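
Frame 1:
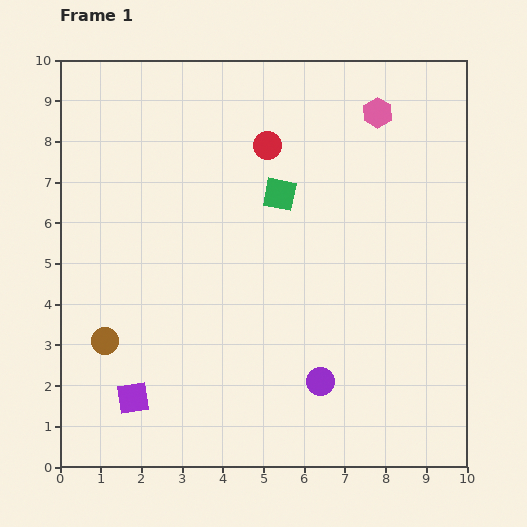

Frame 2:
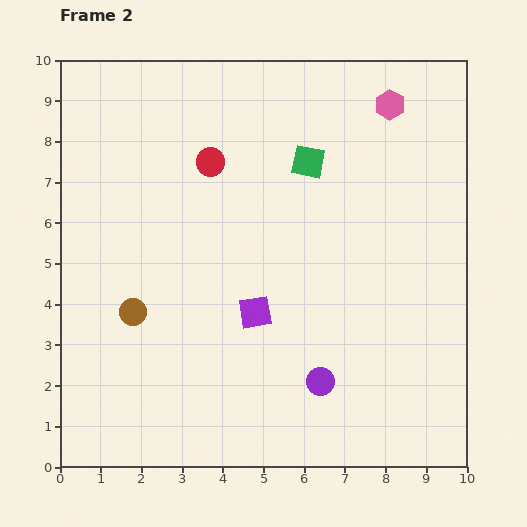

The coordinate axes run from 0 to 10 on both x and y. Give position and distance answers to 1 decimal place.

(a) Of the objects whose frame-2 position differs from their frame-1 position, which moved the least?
the pink hexagon

(moved 0.4)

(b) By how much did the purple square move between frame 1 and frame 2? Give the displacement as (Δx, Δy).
(3.0, 2.1)

The purple square was at (1.8, 1.7) in frame 1 and (4.8, 3.8) in frame 2.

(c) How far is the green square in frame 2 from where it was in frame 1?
1.1

The green square moved from (5.4, 6.7) to (6.1, 7.5), a distance of √(0.7² + 0.8²) ≈ 1.1.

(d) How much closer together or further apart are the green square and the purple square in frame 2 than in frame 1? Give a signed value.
-2.3

Distance in frame 1: 6.2. Distance in frame 2: 3.9.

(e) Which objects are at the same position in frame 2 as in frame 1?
the purple circle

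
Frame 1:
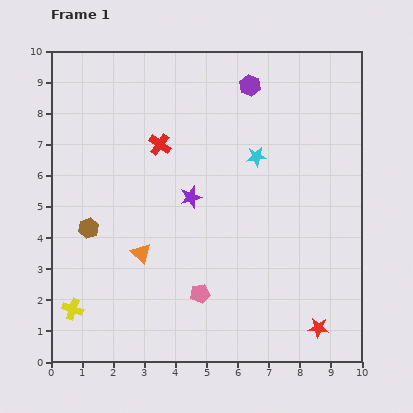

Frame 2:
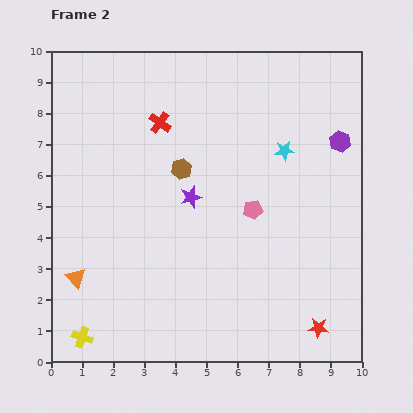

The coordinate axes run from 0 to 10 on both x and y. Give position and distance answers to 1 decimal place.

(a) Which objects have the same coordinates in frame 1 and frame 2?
the red star, the purple star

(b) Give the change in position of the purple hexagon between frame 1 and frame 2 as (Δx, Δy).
(2.9, -1.8)

The purple hexagon was at (6.4, 8.9) in frame 1 and (9.3, 7.1) in frame 2.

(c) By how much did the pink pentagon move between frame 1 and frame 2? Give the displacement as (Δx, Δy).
(1.7, 2.7)

The pink pentagon was at (4.8, 2.2) in frame 1 and (6.5, 4.9) in frame 2.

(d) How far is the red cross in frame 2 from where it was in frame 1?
0.7

The red cross moved from (3.5, 7.0) to (3.5, 7.7), a distance of √(0.0² + 0.7²) ≈ 0.7.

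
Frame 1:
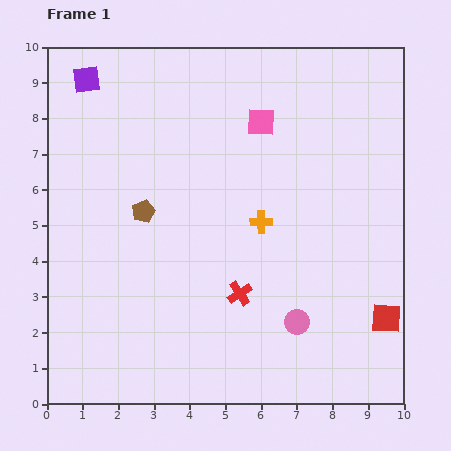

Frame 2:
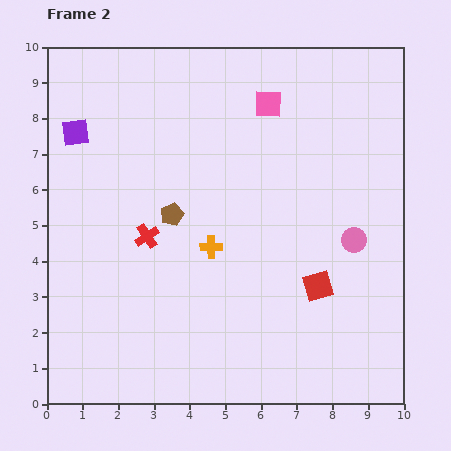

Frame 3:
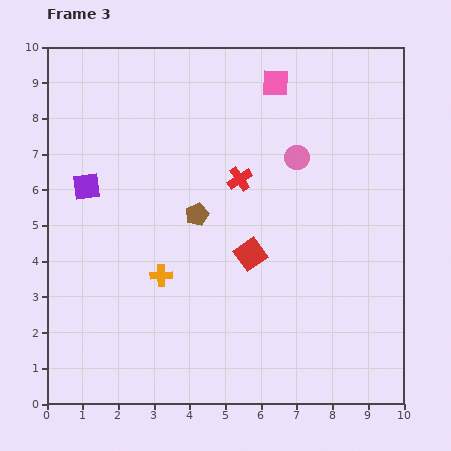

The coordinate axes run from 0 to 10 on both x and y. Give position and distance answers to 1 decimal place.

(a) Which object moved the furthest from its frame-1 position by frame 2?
the red cross

(moved 3.1; next 2.8)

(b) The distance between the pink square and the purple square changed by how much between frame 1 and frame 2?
+0.5

Distance in frame 1: 5.0. Distance in frame 2: 5.5.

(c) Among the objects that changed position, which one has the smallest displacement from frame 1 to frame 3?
the pink square

(moved 1.2)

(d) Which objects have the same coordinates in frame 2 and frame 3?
none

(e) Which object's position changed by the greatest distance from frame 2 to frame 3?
the red cross

(moved 3.1; next 2.8)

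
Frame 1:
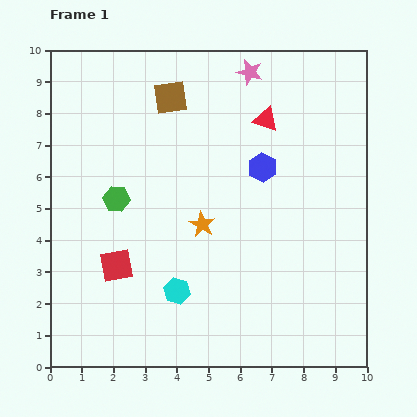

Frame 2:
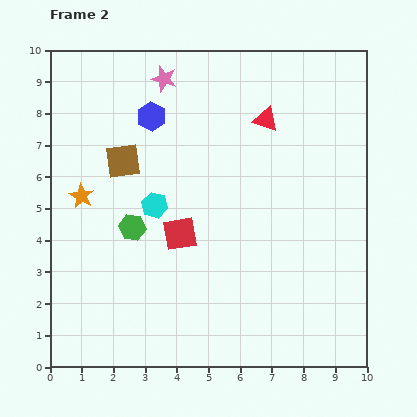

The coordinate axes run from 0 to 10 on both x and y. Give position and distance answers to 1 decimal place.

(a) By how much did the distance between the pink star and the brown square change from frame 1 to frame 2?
+0.3

Distance in frame 1: 2.6. Distance in frame 2: 2.9.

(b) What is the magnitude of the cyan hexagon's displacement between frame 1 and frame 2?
2.8

The cyan hexagon moved from (4.0, 2.4) to (3.3, 5.1), a distance of √(0.7² + 2.7²) ≈ 2.8.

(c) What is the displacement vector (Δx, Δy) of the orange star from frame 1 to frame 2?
(-3.8, 0.9)

The orange star was at (4.8, 4.5) in frame 1 and (1.0, 5.4) in frame 2.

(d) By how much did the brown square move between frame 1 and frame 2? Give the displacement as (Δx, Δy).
(-1.5, -2.0)

The brown square was at (3.8, 8.5) in frame 1 and (2.3, 6.5) in frame 2.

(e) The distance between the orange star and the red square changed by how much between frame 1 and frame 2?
+0.3

Distance in frame 1: 3.0. Distance in frame 2: 3.3.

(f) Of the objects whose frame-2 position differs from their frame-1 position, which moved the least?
the green hexagon

(moved 1.0)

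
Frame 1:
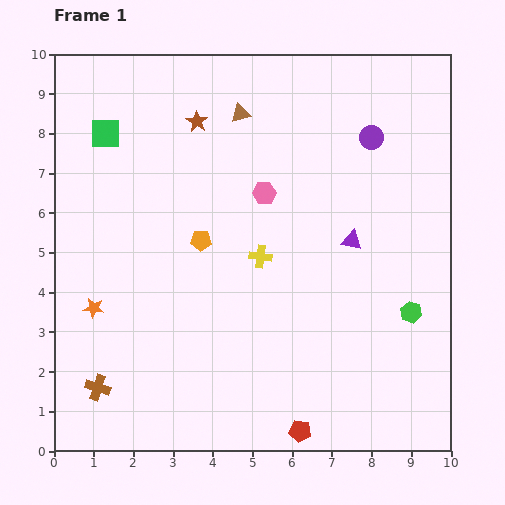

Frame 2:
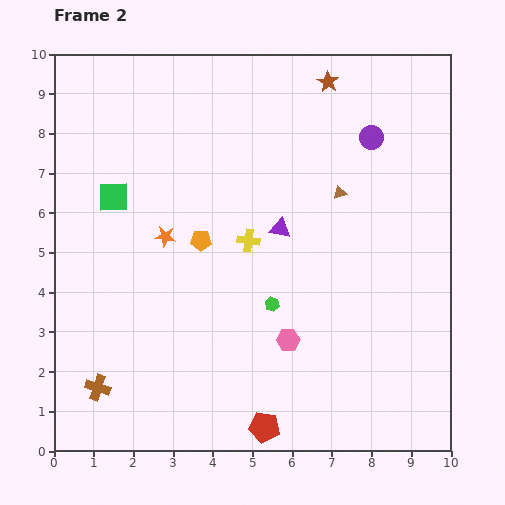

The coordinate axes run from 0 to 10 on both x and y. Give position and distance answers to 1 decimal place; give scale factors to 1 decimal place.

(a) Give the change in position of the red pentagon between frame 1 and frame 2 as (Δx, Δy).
(-0.9, 0.1)

The red pentagon was at (6.2, 0.5) in frame 1 and (5.3, 0.6) in frame 2.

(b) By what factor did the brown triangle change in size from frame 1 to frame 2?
0.7×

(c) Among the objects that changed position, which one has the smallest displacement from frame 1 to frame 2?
the yellow cross

(moved 0.5)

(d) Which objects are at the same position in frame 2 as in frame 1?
the orange pentagon, the brown cross, the purple circle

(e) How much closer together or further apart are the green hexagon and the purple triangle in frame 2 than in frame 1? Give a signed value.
-0.4

Distance in frame 1: 2.3. Distance in frame 2: 1.9.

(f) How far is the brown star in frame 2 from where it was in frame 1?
3.4

The brown star moved from (3.6, 8.3) to (6.9, 9.3), a distance of √(3.3² + 1.0²) ≈ 3.4.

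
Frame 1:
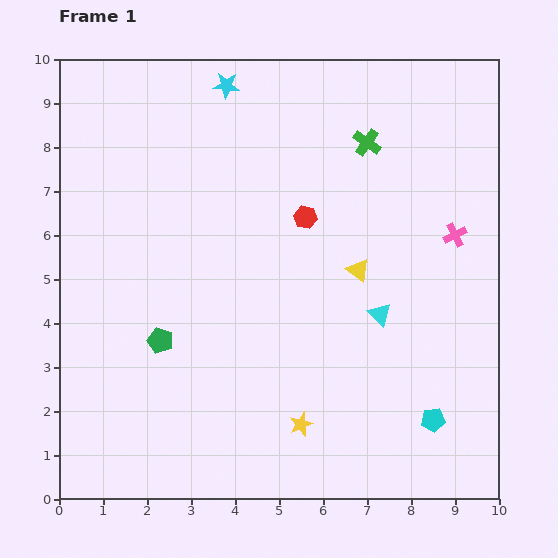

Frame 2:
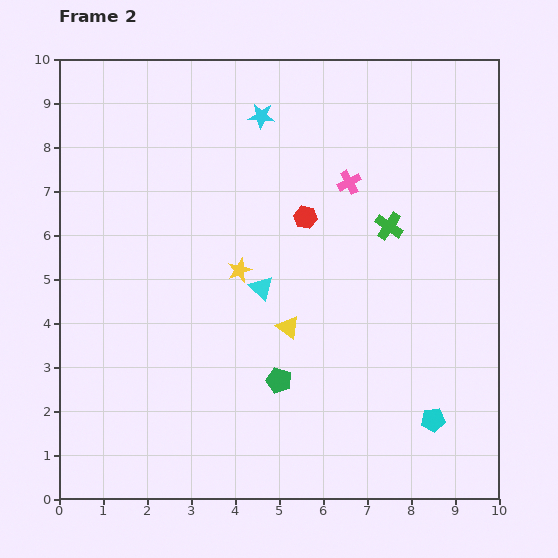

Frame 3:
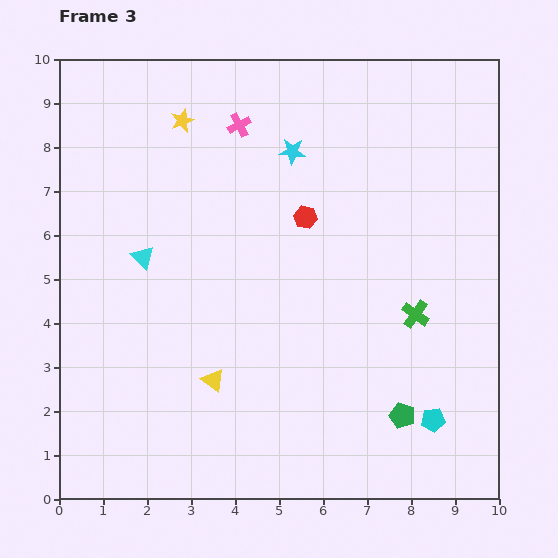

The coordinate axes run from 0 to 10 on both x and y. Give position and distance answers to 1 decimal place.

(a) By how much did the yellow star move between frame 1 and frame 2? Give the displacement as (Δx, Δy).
(-1.4, 3.5)

The yellow star was at (5.5, 1.7) in frame 1 and (4.1, 5.2) in frame 2.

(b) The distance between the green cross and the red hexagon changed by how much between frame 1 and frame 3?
+1.1

Distance in frame 1: 2.2. Distance in frame 3: 3.3.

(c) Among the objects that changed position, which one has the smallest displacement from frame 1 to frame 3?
the cyan star

(moved 2.1)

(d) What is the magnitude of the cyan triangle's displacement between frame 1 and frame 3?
5.6

The cyan triangle moved from (7.3, 4.2) to (1.9, 5.5), a distance of √(5.4² + 1.3²) ≈ 5.6.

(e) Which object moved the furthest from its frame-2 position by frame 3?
the yellow star

(moved 3.6; next 2.9)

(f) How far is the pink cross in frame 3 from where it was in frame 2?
2.8

The pink cross moved from (6.6, 7.2) to (4.1, 8.5), a distance of √(2.5² + 1.3²) ≈ 2.8.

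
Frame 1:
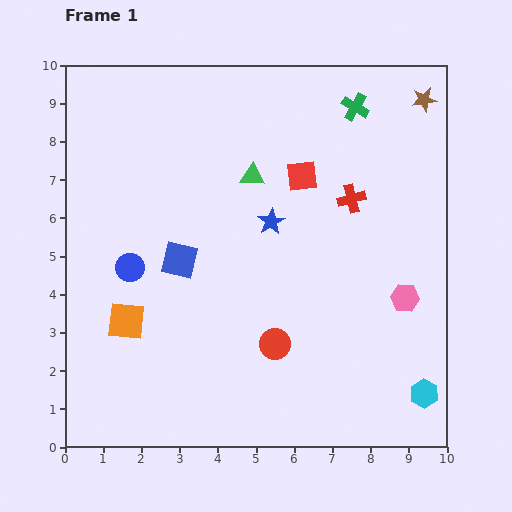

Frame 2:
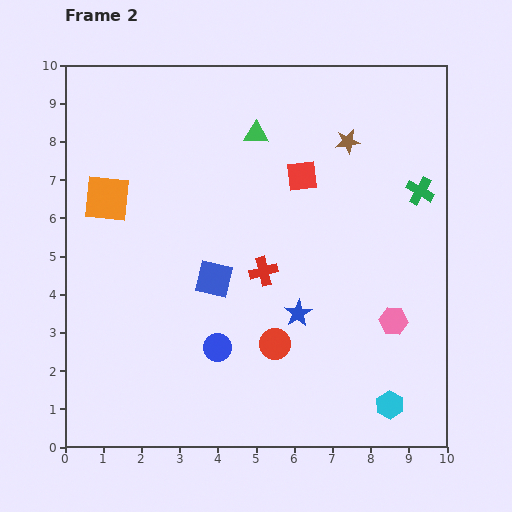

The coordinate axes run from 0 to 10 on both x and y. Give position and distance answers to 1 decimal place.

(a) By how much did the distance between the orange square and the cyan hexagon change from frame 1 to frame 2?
+1.2

Distance in frame 1: 8.0. Distance in frame 2: 9.2.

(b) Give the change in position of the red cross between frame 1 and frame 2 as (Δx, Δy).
(-2.3, -1.9)

The red cross was at (7.5, 6.5) in frame 1 and (5.2, 4.6) in frame 2.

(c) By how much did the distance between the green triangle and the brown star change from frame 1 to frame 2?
-2.5

Distance in frame 1: 4.9. Distance in frame 2: 2.4.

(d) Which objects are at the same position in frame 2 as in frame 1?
the red square, the red circle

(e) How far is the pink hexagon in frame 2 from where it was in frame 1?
0.7

The pink hexagon moved from (8.9, 3.9) to (8.6, 3.3), a distance of √(0.3² + 0.6²) ≈ 0.7.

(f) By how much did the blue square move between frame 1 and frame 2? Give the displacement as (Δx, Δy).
(0.9, -0.5)

The blue square was at (3.0, 4.9) in frame 1 and (3.9, 4.4) in frame 2.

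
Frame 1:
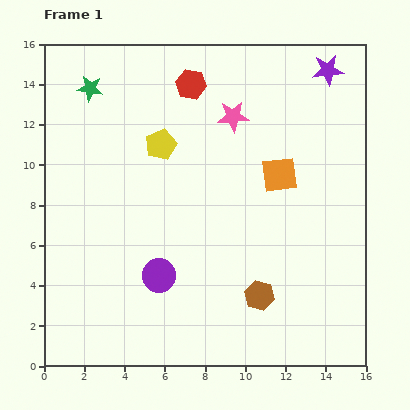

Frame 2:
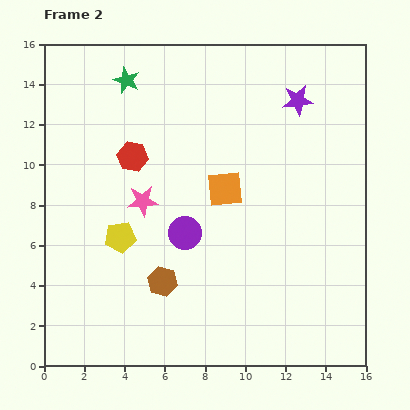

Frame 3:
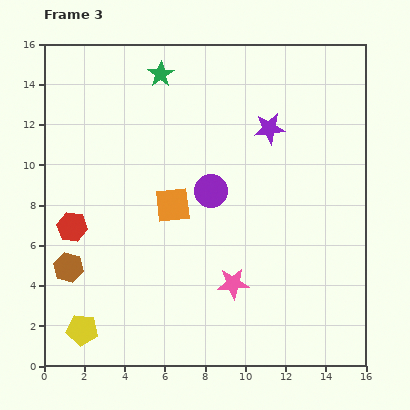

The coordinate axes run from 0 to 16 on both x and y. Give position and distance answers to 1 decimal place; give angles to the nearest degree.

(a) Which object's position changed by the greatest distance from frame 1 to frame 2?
the pink star

(moved 6.2; next 5.0)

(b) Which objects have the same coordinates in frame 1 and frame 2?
none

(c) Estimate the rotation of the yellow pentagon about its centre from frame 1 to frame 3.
31° clockwise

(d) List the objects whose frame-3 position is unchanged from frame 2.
none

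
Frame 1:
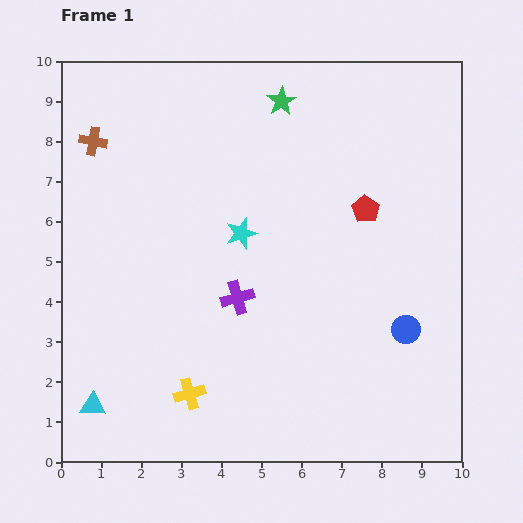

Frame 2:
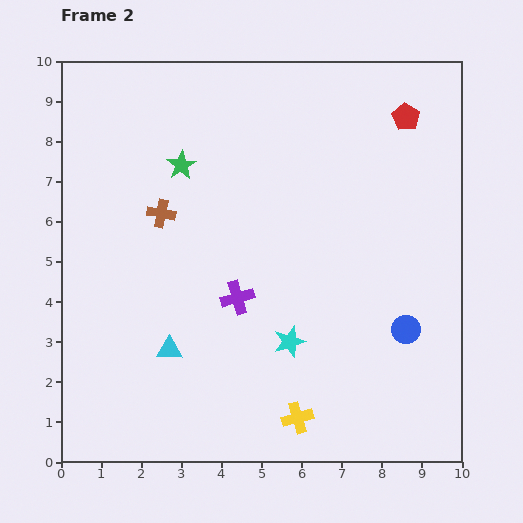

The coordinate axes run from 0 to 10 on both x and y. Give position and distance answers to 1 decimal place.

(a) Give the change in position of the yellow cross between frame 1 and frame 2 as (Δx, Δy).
(2.7, -0.6)

The yellow cross was at (3.2, 1.7) in frame 1 and (5.9, 1.1) in frame 2.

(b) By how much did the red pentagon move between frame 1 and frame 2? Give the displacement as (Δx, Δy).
(1.0, 2.3)

The red pentagon was at (7.6, 6.3) in frame 1 and (8.6, 8.6) in frame 2.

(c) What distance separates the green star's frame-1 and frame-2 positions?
3.0

The green star moved from (5.5, 9.0) to (3.0, 7.4), a distance of √(2.5² + 1.6²) ≈ 3.0.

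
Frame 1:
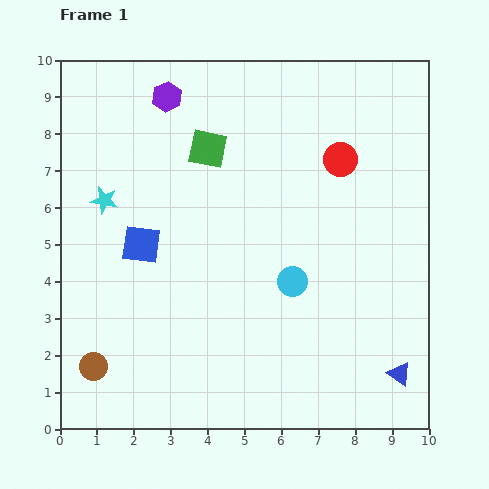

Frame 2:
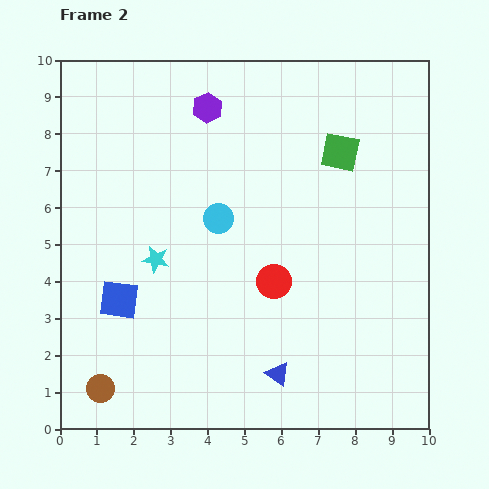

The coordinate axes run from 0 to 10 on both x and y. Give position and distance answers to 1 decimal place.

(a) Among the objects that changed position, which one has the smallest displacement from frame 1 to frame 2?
the brown circle

(moved 0.6)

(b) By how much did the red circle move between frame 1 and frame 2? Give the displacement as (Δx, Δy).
(-1.8, -3.3)

The red circle was at (7.6, 7.3) in frame 1 and (5.8, 4.0) in frame 2.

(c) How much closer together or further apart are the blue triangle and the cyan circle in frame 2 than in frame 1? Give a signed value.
+0.7

Distance in frame 1: 3.8. Distance in frame 2: 4.5.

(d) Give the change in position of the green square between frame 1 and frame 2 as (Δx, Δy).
(3.6, -0.1)

The green square was at (4.0, 7.6) in frame 1 and (7.6, 7.5) in frame 2.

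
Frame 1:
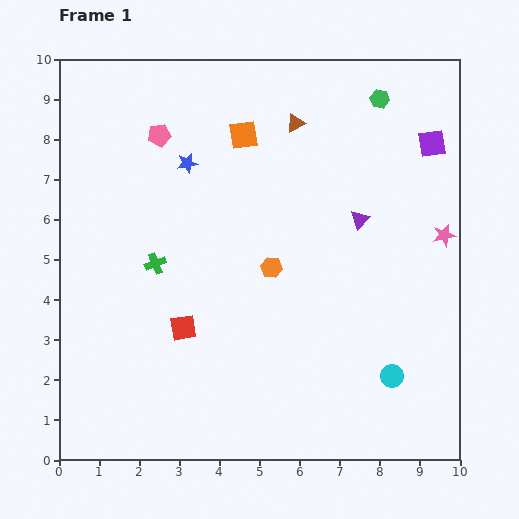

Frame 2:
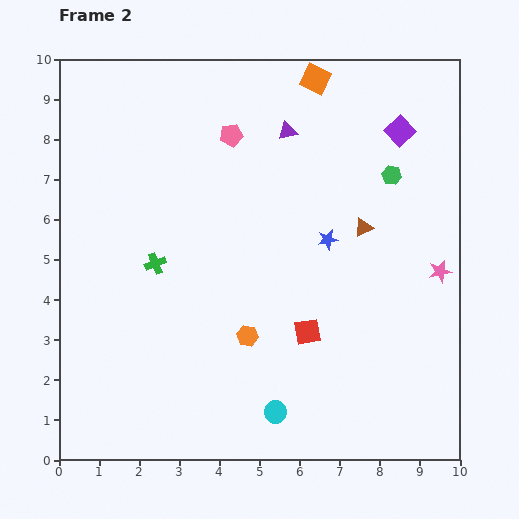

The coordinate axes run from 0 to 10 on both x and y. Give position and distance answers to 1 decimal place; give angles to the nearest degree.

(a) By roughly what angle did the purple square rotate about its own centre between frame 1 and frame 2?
34° counter-clockwise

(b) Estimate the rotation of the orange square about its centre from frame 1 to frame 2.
33° clockwise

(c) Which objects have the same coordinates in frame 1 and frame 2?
the green cross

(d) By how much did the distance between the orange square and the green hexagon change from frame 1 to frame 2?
-0.4

Distance in frame 1: 3.5. Distance in frame 2: 3.1.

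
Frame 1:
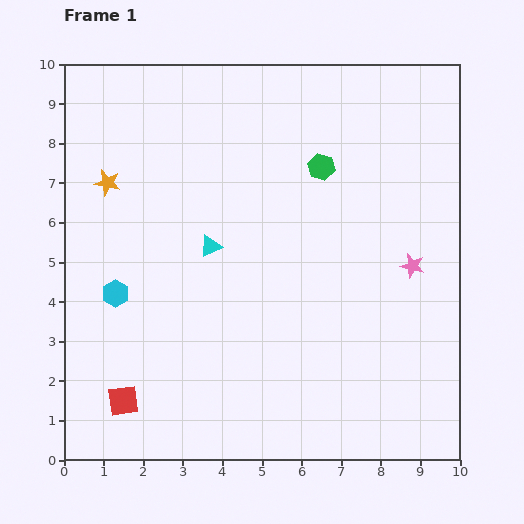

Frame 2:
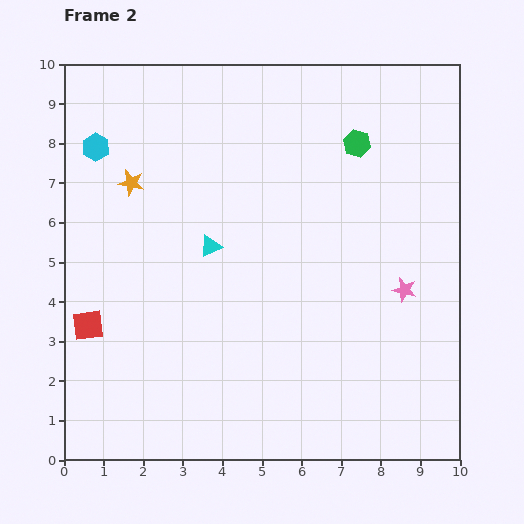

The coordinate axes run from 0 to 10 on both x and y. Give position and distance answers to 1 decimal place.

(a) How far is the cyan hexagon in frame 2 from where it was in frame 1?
3.7

The cyan hexagon moved from (1.3, 4.2) to (0.8, 7.9), a distance of √(0.5² + 3.7²) ≈ 3.7.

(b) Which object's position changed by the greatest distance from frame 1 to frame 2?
the cyan hexagon

(moved 3.7; next 2.1)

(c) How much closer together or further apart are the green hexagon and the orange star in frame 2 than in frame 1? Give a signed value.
+0.4

Distance in frame 1: 5.4. Distance in frame 2: 5.8.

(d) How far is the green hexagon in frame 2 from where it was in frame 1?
1.1

The green hexagon moved from (6.5, 7.4) to (7.4, 8.0), a distance of √(0.9² + 0.6²) ≈ 1.1.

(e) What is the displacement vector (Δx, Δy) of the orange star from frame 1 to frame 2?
(0.6, 0.0)

The orange star was at (1.1, 7.0) in frame 1 and (1.7, 7.0) in frame 2.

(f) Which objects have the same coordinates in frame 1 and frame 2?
the cyan triangle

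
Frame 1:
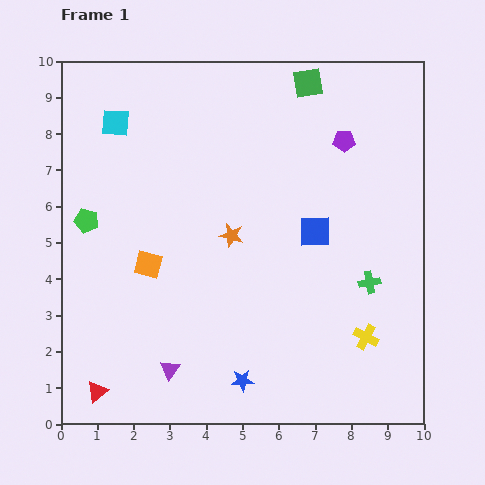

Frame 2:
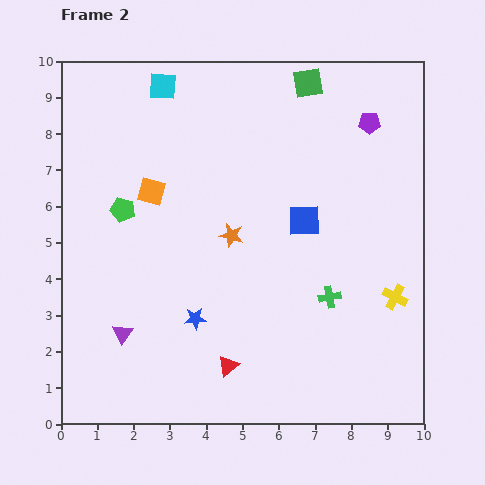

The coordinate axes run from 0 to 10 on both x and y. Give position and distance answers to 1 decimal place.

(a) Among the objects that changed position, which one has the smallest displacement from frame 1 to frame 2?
the blue square

(moved 0.4)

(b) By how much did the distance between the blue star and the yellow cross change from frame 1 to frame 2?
+1.9

Distance in frame 1: 3.6. Distance in frame 2: 5.5.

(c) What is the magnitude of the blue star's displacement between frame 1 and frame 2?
2.1

The blue star moved from (5.0, 1.2) to (3.7, 2.9), a distance of √(1.3² + 1.7²) ≈ 2.1.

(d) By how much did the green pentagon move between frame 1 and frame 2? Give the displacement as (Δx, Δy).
(1.0, 0.3)

The green pentagon was at (0.7, 5.6) in frame 1 and (1.7, 5.9) in frame 2.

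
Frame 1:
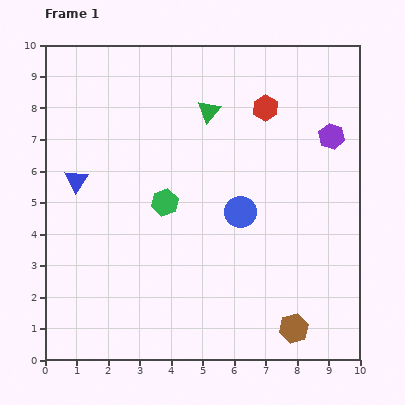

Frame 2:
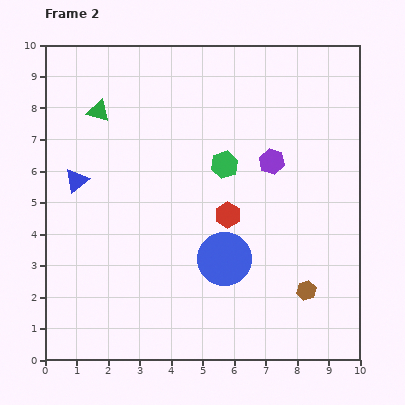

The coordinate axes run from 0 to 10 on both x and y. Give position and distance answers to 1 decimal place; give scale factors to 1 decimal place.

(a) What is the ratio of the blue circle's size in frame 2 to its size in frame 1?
1.7×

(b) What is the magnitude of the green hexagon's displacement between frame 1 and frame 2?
2.2

The green hexagon moved from (3.8, 5.0) to (5.7, 6.2), a distance of √(1.9² + 1.2²) ≈ 2.2.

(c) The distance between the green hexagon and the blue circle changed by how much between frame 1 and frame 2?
+0.6

Distance in frame 1: 2.4. Distance in frame 2: 3.0.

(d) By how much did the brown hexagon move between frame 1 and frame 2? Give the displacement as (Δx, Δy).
(0.4, 1.2)

The brown hexagon was at (7.9, 1.0) in frame 1 and (8.3, 2.2) in frame 2.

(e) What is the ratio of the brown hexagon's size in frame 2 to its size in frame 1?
0.7×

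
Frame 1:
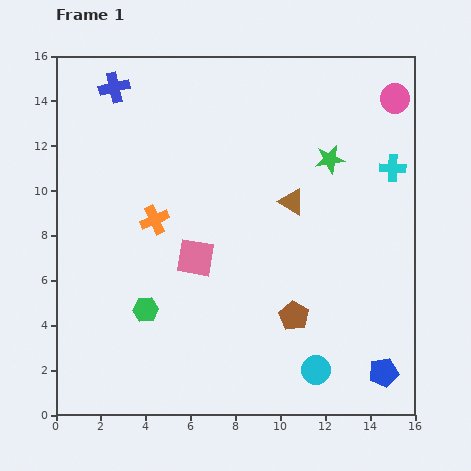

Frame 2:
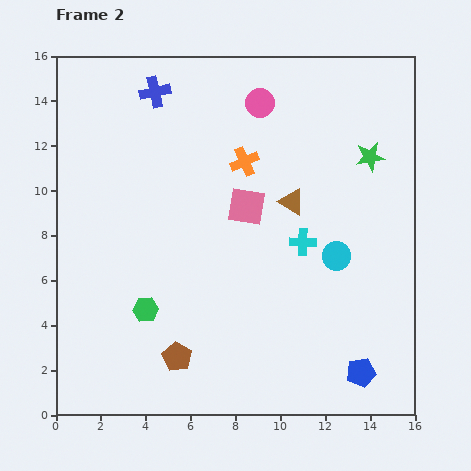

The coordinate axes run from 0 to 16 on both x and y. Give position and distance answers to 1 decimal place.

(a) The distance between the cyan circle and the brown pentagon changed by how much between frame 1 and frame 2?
+5.8

Distance in frame 1: 2.6. Distance in frame 2: 8.4.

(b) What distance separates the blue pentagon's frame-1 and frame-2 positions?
1.0

The blue pentagon moved from (14.6, 1.9) to (13.6, 1.9), a distance of √(1.0² + 0.0²) ≈ 1.0.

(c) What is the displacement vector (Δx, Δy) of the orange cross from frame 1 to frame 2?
(4.0, 2.6)

The orange cross was at (4.4, 8.7) in frame 1 and (8.4, 11.3) in frame 2.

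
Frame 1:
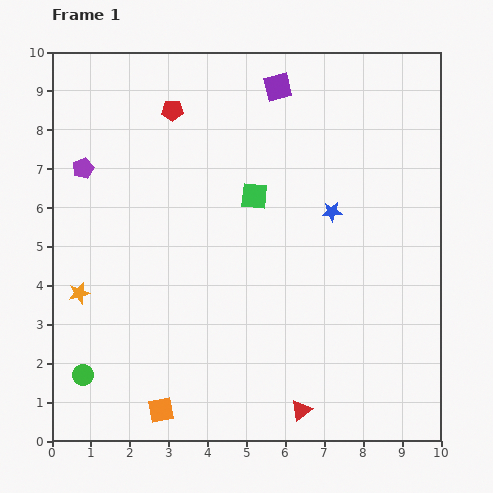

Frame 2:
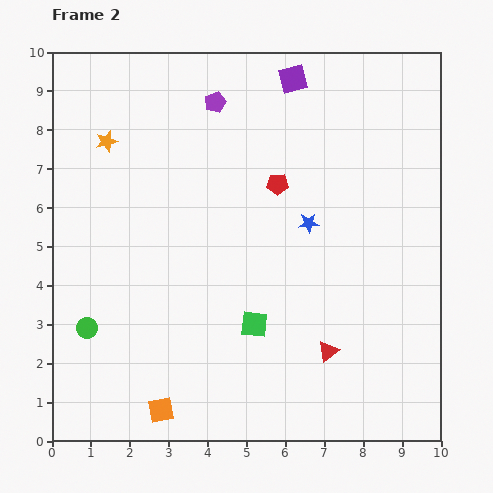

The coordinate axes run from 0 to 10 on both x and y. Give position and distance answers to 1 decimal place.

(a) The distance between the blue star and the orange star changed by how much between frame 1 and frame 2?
-1.2

Distance in frame 1: 6.8. Distance in frame 2: 5.6.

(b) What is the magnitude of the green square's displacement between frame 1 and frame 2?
3.3

The green square moved from (5.2, 6.3) to (5.2, 3.0), a distance of √(0.0² + 3.3²) ≈ 3.3.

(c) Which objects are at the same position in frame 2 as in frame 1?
the orange square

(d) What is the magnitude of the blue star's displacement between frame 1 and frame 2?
0.7

The blue star moved from (7.2, 5.9) to (6.6, 5.6), a distance of √(0.6² + 0.3²) ≈ 0.7.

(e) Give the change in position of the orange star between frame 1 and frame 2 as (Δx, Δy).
(0.7, 3.9)

The orange star was at (0.7, 3.8) in frame 1 and (1.4, 7.7) in frame 2.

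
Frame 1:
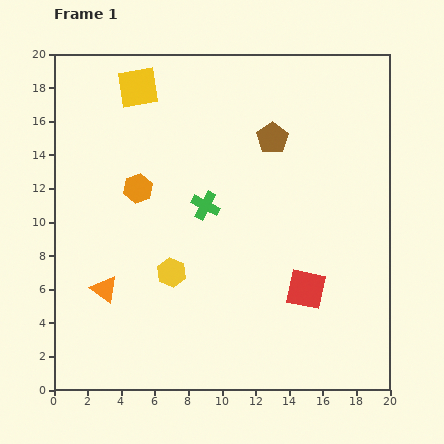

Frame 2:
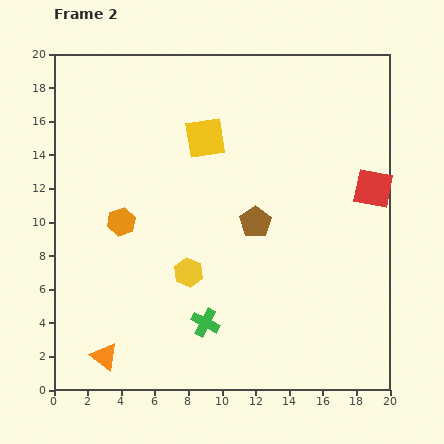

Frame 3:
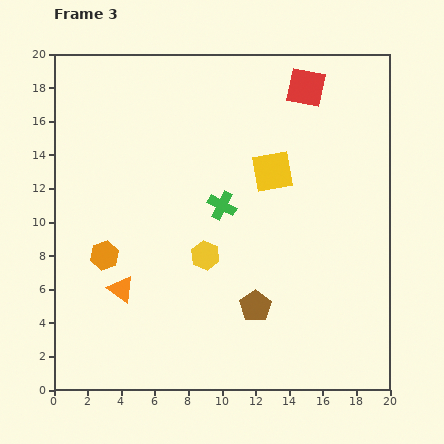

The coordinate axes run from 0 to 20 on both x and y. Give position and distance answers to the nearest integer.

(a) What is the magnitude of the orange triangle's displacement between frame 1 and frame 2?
4

The orange triangle moved from (3, 6) to (3, 2), a distance of √(0² + 4²) ≈ 4.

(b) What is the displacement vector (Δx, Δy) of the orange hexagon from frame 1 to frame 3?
(-2, -4)

The orange hexagon was at (5, 12) in frame 1 and (3, 8) in frame 3.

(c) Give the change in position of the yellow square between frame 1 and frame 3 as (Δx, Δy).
(8, -5)

The yellow square was at (5, 18) in frame 1 and (13, 13) in frame 3.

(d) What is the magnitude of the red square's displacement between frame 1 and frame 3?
12

The red square moved from (15, 6) to (15, 18), a distance of √(0² + 12²) ≈ 12.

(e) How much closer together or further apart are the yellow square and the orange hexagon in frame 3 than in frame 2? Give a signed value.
+4

Distance in frame 2: 7. Distance in frame 3: 11.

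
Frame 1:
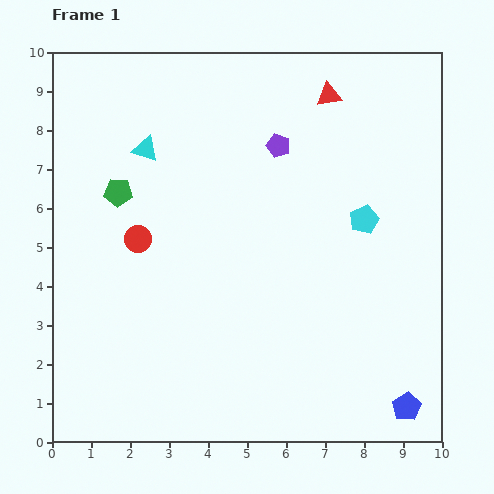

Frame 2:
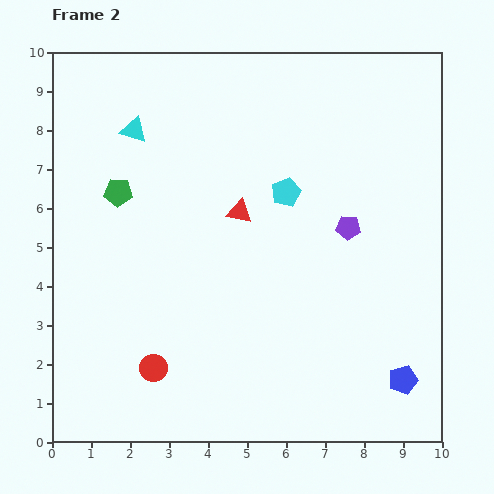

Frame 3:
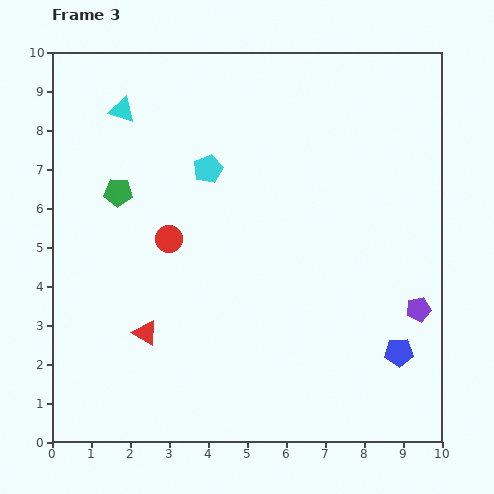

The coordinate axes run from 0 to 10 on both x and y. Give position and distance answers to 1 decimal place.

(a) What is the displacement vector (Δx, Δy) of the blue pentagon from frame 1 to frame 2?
(-0.1, 0.7)

The blue pentagon was at (9.1, 0.9) in frame 1 and (9.0, 1.6) in frame 2.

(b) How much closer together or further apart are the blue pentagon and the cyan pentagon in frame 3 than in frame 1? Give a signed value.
+1.9

Distance in frame 1: 4.9. Distance in frame 3: 6.8.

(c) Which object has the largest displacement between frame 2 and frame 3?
the red triangle

(moved 3.9; next 3.3)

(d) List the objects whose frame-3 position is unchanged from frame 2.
the green pentagon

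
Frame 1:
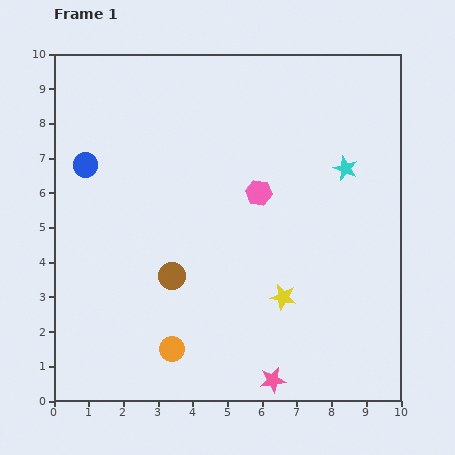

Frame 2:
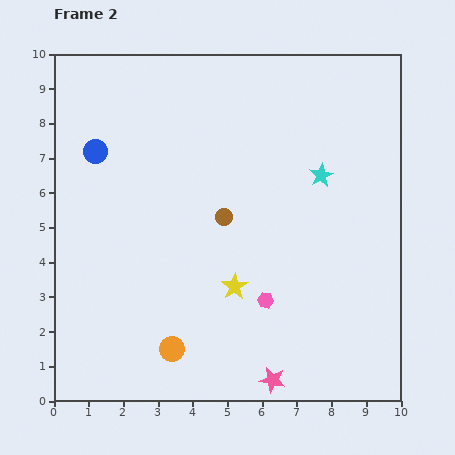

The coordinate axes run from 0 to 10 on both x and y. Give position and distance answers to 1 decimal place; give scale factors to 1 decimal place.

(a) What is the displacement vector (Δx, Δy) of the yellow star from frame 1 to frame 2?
(-1.4, 0.3)

The yellow star was at (6.6, 3.0) in frame 1 and (5.2, 3.3) in frame 2.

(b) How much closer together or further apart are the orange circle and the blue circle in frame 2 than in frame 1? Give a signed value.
+0.2

Distance in frame 1: 5.9. Distance in frame 2: 6.1.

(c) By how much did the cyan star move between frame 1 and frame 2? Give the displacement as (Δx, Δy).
(-0.7, -0.2)

The cyan star was at (8.4, 6.7) in frame 1 and (7.7, 6.5) in frame 2.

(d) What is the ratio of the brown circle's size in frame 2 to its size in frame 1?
0.6×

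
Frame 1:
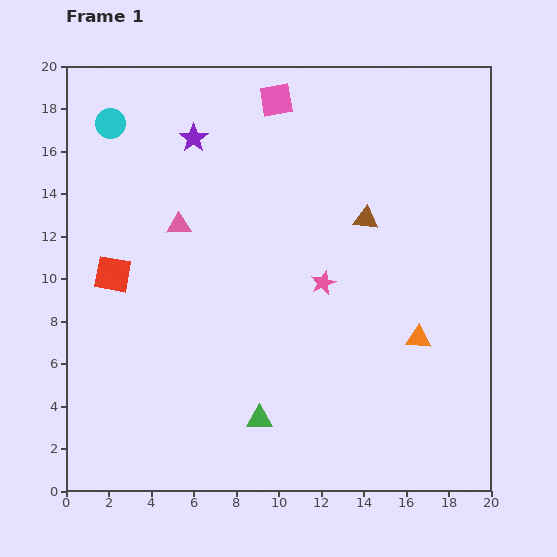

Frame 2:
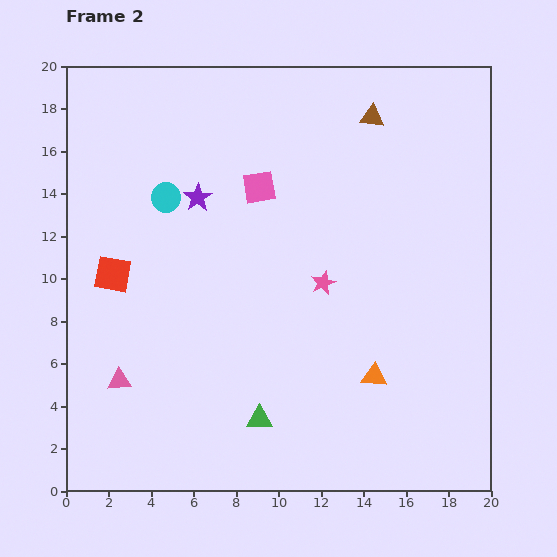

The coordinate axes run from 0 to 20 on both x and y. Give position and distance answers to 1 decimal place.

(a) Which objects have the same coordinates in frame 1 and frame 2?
the pink star, the red square, the green triangle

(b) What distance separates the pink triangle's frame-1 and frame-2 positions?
7.8

The pink triangle moved from (5.3, 12.5) to (2.5, 5.2), a distance of √(2.8² + 7.3²) ≈ 7.8.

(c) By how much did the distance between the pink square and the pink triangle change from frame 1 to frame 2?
+3.7

Distance in frame 1: 7.5. Distance in frame 2: 11.2.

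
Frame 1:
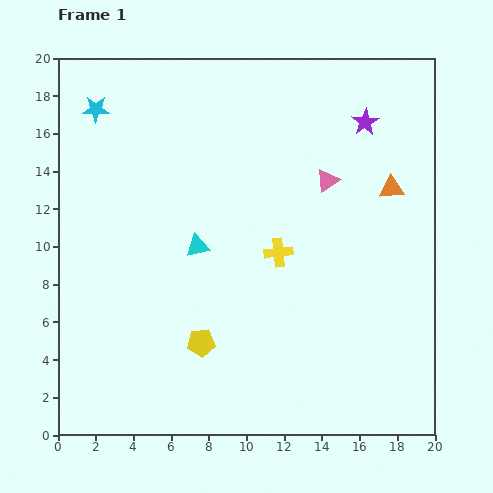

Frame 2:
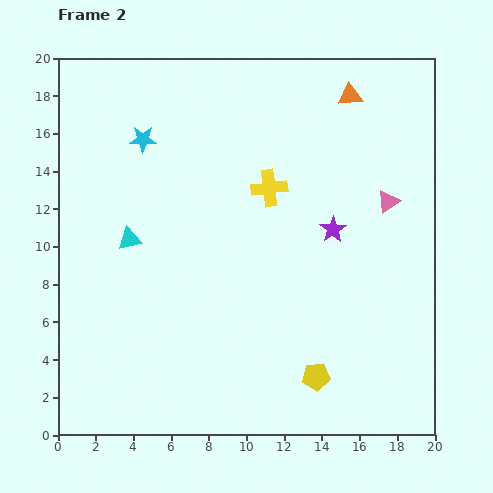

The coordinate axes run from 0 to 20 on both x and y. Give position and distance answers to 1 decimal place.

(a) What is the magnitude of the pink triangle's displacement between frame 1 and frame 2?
3.4

The pink triangle moved from (14.3, 13.5) to (17.5, 12.4), a distance of √(3.2² + 1.1²) ≈ 3.4.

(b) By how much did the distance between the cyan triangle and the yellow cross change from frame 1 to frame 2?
+3.6

Distance in frame 1: 4.3. Distance in frame 2: 7.9.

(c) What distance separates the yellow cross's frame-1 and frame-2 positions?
3.4

The yellow cross moved from (11.7, 9.7) to (11.2, 13.1), a distance of √(0.5² + 3.4²) ≈ 3.4.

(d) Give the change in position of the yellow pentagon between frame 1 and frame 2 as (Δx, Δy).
(6.1, -1.8)

The yellow pentagon was at (7.6, 4.9) in frame 1 and (13.7, 3.1) in frame 2.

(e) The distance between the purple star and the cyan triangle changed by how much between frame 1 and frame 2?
-0.3

Distance in frame 1: 11.1. Distance in frame 2: 10.8.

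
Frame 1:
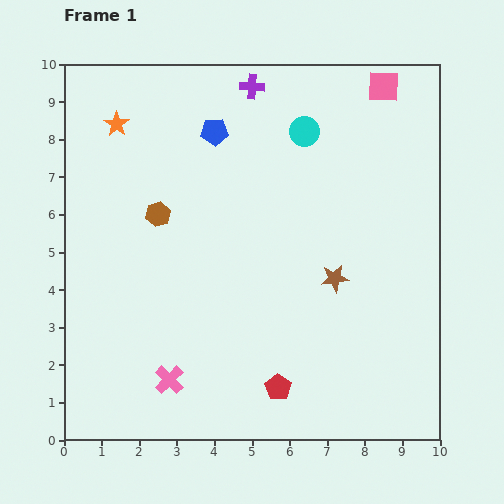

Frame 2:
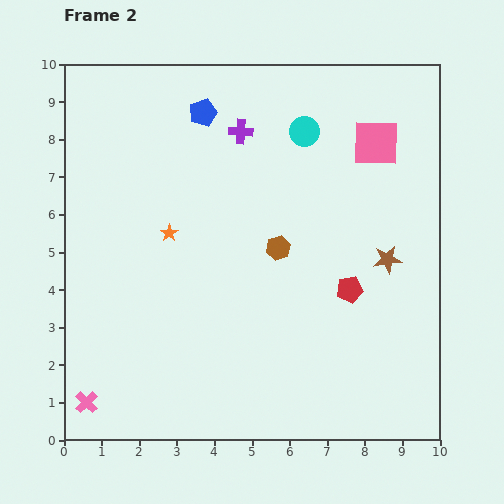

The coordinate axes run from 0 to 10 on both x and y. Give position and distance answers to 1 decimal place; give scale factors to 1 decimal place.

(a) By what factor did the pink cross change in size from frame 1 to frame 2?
0.8×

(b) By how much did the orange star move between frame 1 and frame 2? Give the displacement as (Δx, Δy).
(1.4, -2.9)

The orange star was at (1.4, 8.4) in frame 1 and (2.8, 5.5) in frame 2.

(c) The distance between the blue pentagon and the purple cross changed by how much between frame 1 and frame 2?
-0.5

Distance in frame 1: 1.6. Distance in frame 2: 1.1.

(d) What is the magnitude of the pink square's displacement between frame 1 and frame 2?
1.5

The pink square moved from (8.5, 9.4) to (8.3, 7.9), a distance of √(0.2² + 1.5²) ≈ 1.5.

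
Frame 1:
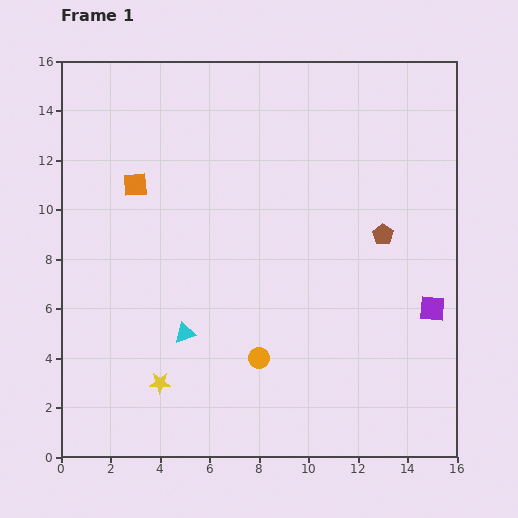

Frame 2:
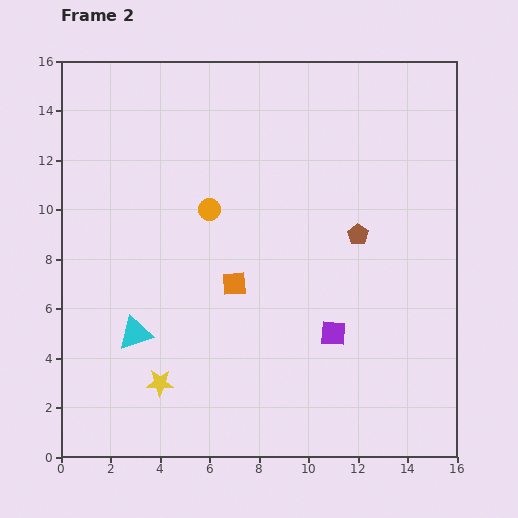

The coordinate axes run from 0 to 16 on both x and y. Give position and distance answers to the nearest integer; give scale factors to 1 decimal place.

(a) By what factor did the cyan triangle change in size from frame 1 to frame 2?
1.6×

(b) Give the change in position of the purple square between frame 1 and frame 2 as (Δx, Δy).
(-4, -1)

The purple square was at (15, 6) in frame 1 and (11, 5) in frame 2.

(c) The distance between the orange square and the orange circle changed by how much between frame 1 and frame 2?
-6

Distance in frame 1: 9. Distance in frame 2: 3.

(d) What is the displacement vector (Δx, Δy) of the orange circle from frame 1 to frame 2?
(-2, 6)

The orange circle was at (8, 4) in frame 1 and (6, 10) in frame 2.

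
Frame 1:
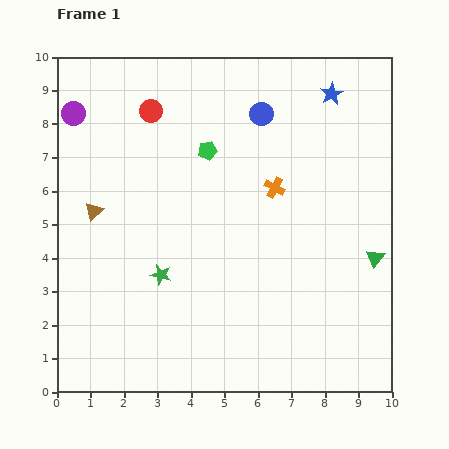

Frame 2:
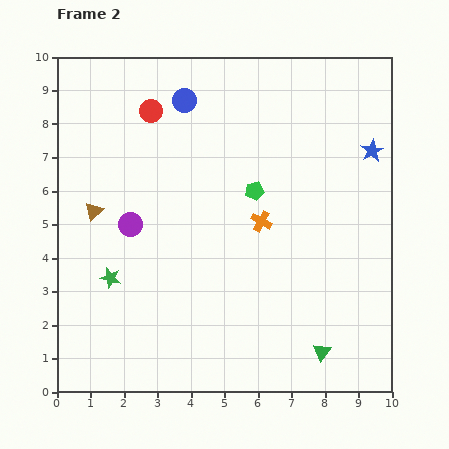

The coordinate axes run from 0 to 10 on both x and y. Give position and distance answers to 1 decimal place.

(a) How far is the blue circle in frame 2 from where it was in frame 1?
2.3

The blue circle moved from (6.1, 8.3) to (3.8, 8.7), a distance of √(2.3² + 0.4²) ≈ 2.3.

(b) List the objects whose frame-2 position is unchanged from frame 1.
the red circle, the brown triangle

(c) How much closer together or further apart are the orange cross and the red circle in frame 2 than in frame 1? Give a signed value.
+0.3

Distance in frame 1: 4.4. Distance in frame 2: 4.7.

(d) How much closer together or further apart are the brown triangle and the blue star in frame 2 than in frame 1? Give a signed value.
+0.6

Distance in frame 1: 7.9. Distance in frame 2: 8.5.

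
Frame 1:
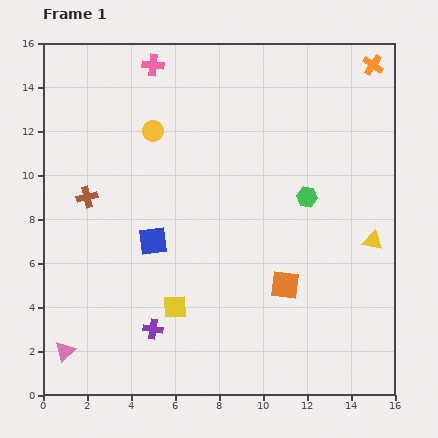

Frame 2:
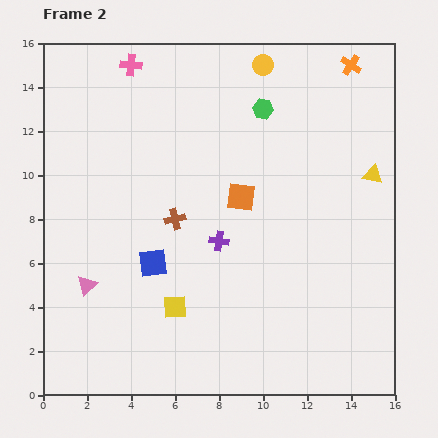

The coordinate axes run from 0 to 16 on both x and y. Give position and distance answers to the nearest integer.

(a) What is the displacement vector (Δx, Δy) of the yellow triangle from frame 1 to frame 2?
(0, 3)

The yellow triangle was at (15, 7) in frame 1 and (15, 10) in frame 2.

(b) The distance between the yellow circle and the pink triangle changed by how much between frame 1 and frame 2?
+2

Distance in frame 1: 11. Distance in frame 2: 13.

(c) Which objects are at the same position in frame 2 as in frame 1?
the yellow square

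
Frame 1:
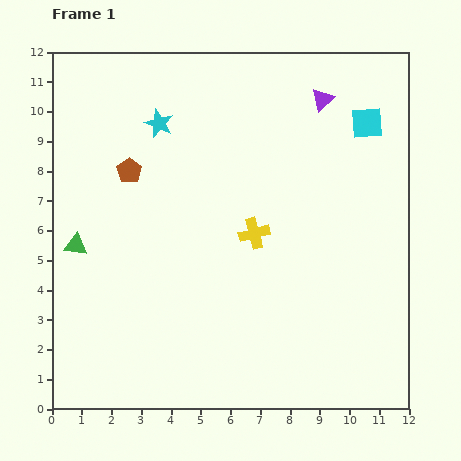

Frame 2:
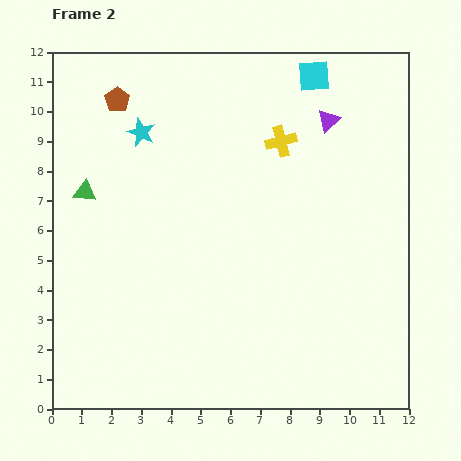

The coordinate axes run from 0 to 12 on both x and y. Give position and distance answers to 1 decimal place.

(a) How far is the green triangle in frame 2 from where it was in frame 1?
1.8

The green triangle moved from (0.8, 5.5) to (1.1, 7.3), a distance of √(0.3² + 1.8²) ≈ 1.8.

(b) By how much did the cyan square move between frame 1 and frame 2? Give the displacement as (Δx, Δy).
(-1.8, 1.6)

The cyan square was at (10.6, 9.6) in frame 1 and (8.8, 11.2) in frame 2.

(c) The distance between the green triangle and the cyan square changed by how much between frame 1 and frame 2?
-2.0

Distance in frame 1: 10.6. Distance in frame 2: 8.6.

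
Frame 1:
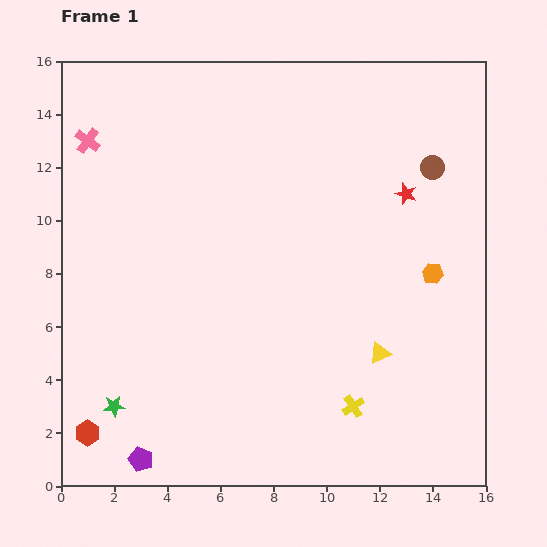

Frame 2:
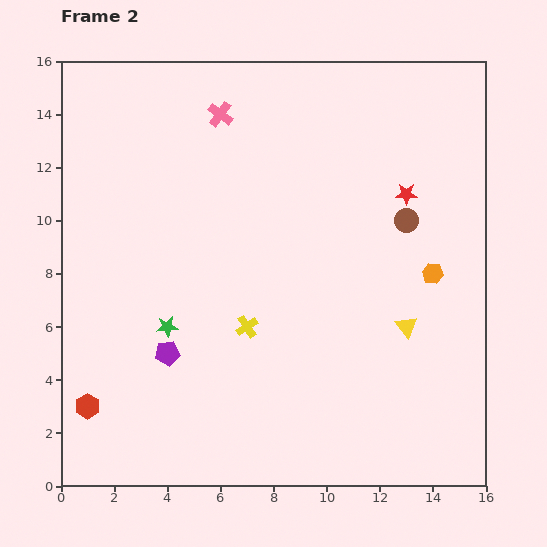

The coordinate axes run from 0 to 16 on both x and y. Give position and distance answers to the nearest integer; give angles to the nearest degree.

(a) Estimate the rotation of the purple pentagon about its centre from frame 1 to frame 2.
28° counter-clockwise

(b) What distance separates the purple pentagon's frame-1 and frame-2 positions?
4

The purple pentagon moved from (3, 1) to (4, 5), a distance of √(1² + 4²) ≈ 4.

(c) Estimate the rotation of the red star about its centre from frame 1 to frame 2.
19° counter-clockwise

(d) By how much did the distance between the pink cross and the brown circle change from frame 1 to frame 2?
-5

Distance in frame 1: 13. Distance in frame 2: 8.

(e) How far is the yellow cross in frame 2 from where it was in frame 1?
5

The yellow cross moved from (11, 3) to (7, 6), a distance of √(4² + 3²) ≈ 5.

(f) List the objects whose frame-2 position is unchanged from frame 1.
the red star, the orange hexagon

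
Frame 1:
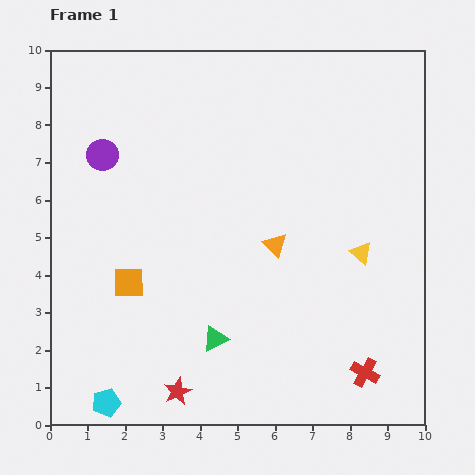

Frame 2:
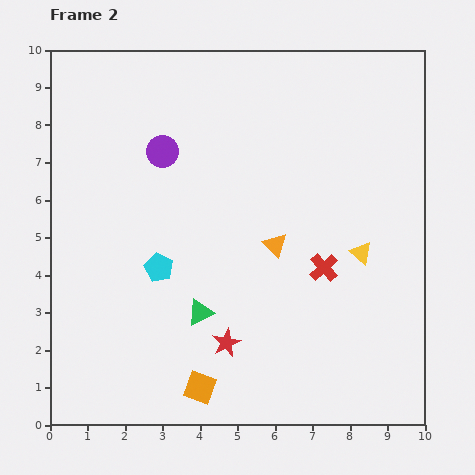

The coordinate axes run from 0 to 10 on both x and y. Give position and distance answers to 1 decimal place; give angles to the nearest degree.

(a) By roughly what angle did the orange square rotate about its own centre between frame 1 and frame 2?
22° clockwise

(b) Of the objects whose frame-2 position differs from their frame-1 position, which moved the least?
the green triangle

(moved 0.8)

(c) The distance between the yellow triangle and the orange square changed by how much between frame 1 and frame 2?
-0.7

Distance in frame 1: 6.3. Distance in frame 2: 5.6.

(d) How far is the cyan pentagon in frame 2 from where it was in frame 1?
3.9

The cyan pentagon moved from (1.5, 0.6) to (2.9, 4.2), a distance of √(1.4² + 3.6²) ≈ 3.9.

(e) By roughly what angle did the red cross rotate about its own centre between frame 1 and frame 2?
19° clockwise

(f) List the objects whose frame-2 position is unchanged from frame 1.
the orange triangle, the yellow triangle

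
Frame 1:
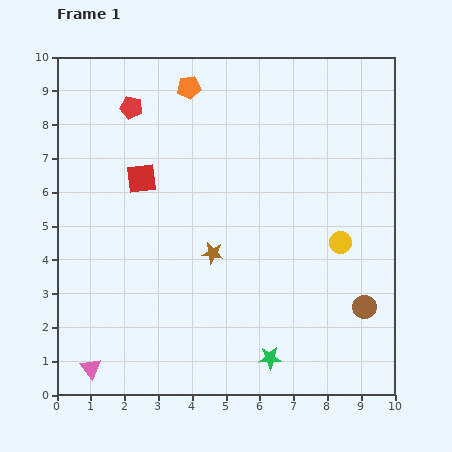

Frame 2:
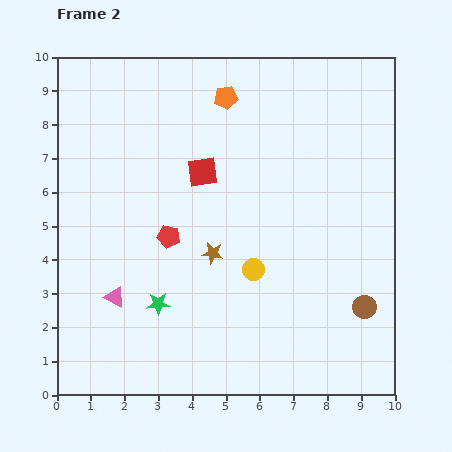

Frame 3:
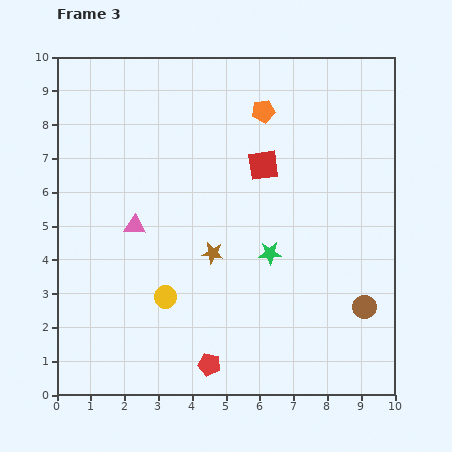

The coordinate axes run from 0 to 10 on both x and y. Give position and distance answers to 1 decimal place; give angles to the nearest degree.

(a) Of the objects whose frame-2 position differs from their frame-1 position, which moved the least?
the orange pentagon

(moved 1.1)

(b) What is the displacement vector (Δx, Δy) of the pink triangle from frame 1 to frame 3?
(1.3, 4.2)

The pink triangle was at (1.0, 0.8) in frame 1 and (2.3, 5.0) in frame 3.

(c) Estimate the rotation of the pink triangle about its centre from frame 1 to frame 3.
51° counter-clockwise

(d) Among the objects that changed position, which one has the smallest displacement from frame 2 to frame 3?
the orange pentagon

(moved 1.2)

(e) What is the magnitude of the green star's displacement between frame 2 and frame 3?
3.6

The green star moved from (3.0, 2.7) to (6.3, 4.2), a distance of √(3.3² + 1.5²) ≈ 3.6.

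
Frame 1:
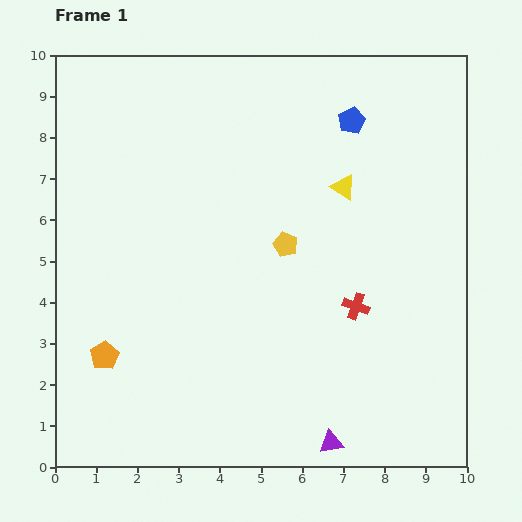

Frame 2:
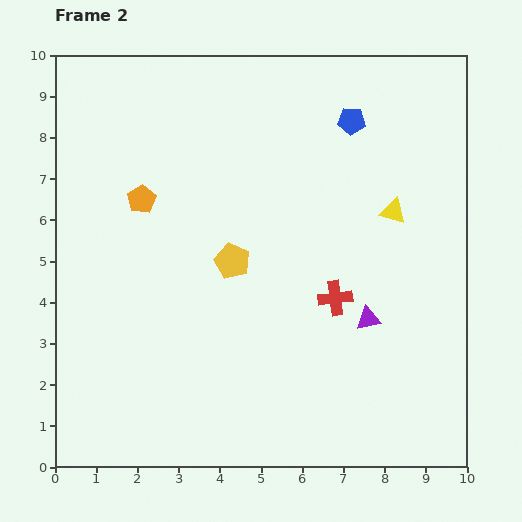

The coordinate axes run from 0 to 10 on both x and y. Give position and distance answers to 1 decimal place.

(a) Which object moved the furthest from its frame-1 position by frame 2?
the orange pentagon

(moved 3.9; next 3.1)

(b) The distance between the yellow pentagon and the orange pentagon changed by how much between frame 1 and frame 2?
-2.5

Distance in frame 1: 5.2. Distance in frame 2: 2.7.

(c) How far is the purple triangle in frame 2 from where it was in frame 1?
3.1

The purple triangle moved from (6.7, 0.6) to (7.6, 3.6), a distance of √(0.9² + 3.0²) ≈ 3.1.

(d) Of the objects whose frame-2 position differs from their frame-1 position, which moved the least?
the red cross

(moved 0.5)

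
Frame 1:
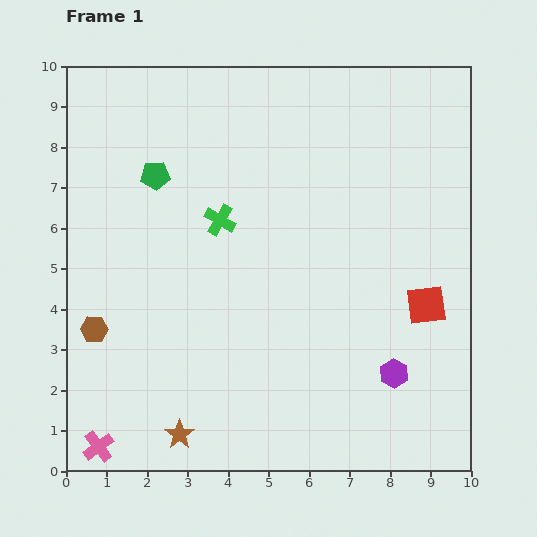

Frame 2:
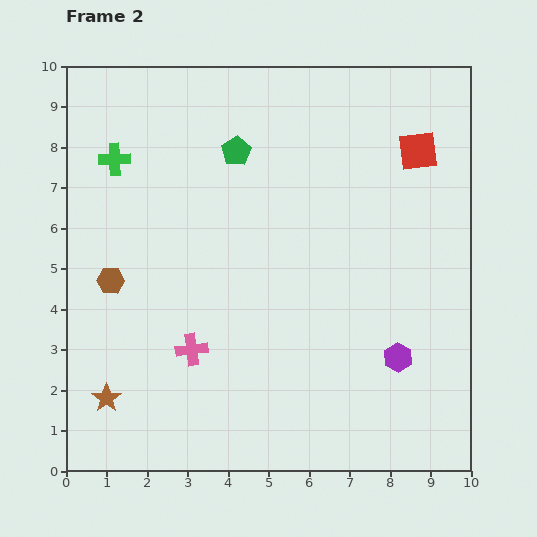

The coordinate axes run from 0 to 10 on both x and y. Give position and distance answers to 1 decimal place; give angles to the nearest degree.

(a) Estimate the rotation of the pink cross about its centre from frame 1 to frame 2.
29° clockwise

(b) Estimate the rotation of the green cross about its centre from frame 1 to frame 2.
31° counter-clockwise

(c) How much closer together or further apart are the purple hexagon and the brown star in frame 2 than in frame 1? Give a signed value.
+1.8

Distance in frame 1: 5.5. Distance in frame 2: 7.3.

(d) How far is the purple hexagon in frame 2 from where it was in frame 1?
0.4

The purple hexagon moved from (8.1, 2.4) to (8.2, 2.8), a distance of √(0.1² + 0.4²) ≈ 0.4.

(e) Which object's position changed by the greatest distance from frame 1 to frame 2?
the red square

(moved 3.8; next 3.3)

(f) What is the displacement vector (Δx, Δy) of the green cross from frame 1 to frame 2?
(-2.6, 1.5)

The green cross was at (3.8, 6.2) in frame 1 and (1.2, 7.7) in frame 2.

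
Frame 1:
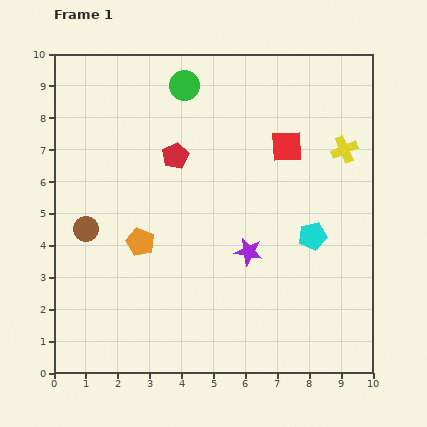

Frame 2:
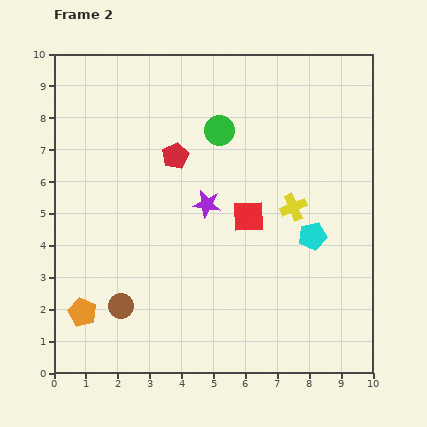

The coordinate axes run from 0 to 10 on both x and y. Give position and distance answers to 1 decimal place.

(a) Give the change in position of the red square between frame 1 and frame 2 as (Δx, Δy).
(-1.2, -2.2)

The red square was at (7.3, 7.1) in frame 1 and (6.1, 4.9) in frame 2.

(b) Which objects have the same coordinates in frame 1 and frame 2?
the red pentagon, the cyan pentagon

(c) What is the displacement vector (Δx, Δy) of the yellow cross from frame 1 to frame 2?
(-1.6, -1.8)

The yellow cross was at (9.1, 7.0) in frame 1 and (7.5, 5.2) in frame 2.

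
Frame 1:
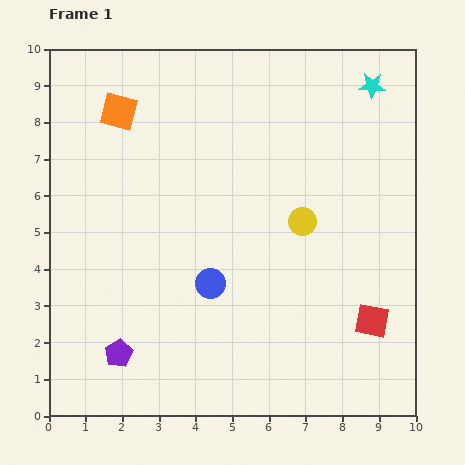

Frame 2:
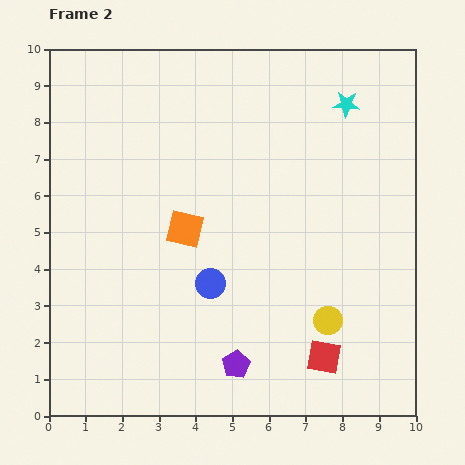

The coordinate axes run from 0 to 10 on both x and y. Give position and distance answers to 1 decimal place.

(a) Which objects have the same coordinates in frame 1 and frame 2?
the blue circle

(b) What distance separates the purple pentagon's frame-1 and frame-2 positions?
3.2

The purple pentagon moved from (1.9, 1.7) to (5.1, 1.4), a distance of √(3.2² + 0.3²) ≈ 3.2.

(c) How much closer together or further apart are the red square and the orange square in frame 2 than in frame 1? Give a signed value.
-3.7

Distance in frame 1: 8.9. Distance in frame 2: 5.2.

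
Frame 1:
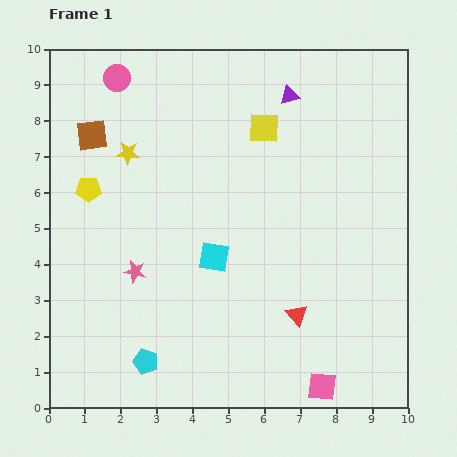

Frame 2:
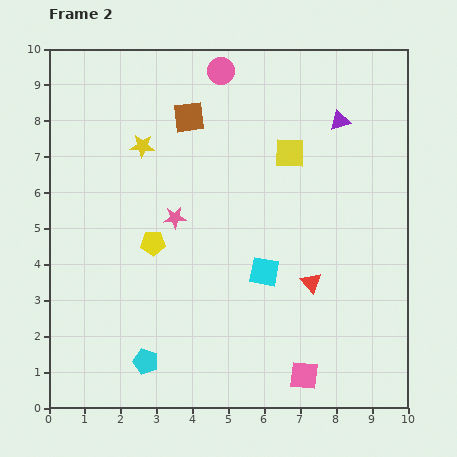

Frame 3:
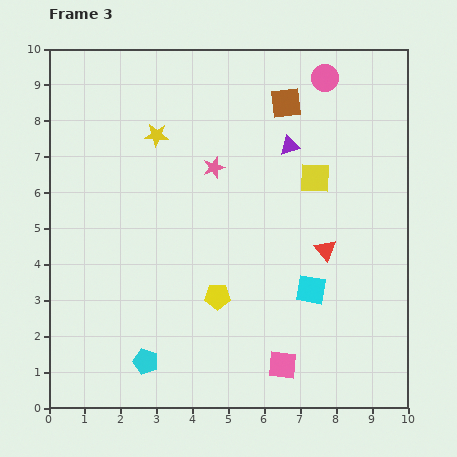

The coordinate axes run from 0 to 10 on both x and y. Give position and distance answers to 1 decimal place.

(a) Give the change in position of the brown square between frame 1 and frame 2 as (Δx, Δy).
(2.7, 0.5)

The brown square was at (1.2, 7.6) in frame 1 and (3.9, 8.1) in frame 2.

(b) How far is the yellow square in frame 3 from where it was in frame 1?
2.0

The yellow square moved from (6.0, 7.8) to (7.4, 6.4), a distance of √(1.4² + 1.4²) ≈ 2.0.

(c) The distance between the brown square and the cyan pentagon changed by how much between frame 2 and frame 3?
+1.3

Distance in frame 2: 6.9. Distance in frame 3: 8.2.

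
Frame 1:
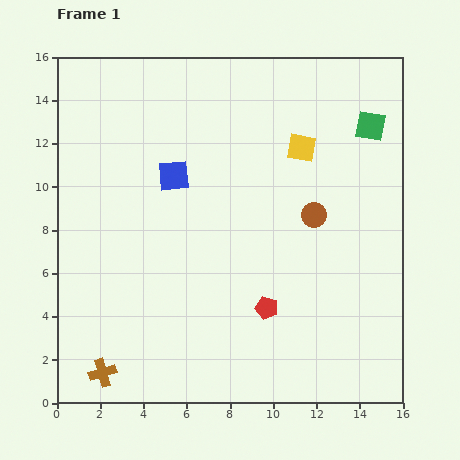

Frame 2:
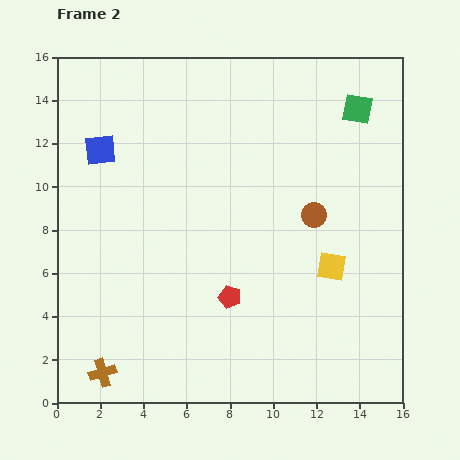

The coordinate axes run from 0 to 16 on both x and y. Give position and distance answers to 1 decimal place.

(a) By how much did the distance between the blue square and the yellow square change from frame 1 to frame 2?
+6.0

Distance in frame 1: 6.0. Distance in frame 2: 12.0.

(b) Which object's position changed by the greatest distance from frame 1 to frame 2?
the yellow square

(moved 5.7; next 3.6)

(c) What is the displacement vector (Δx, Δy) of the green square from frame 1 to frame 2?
(-0.6, 0.8)

The green square was at (14.5, 12.8) in frame 1 and (13.9, 13.6) in frame 2.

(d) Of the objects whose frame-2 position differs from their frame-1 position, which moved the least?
the green square

(moved 1.0)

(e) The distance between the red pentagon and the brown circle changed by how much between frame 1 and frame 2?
+0.6

Distance in frame 1: 4.8. Distance in frame 2: 5.4.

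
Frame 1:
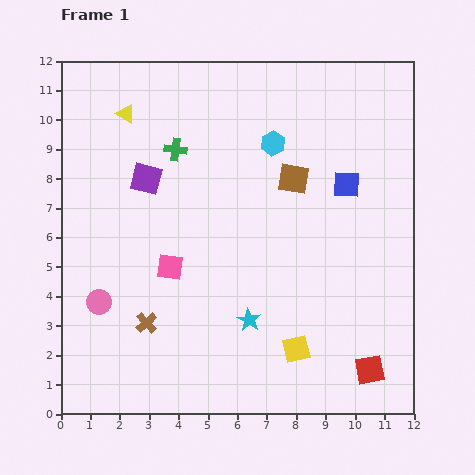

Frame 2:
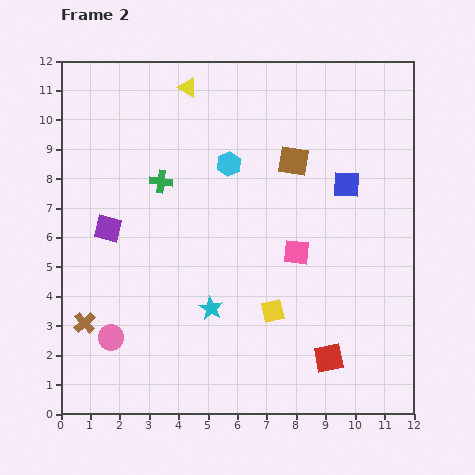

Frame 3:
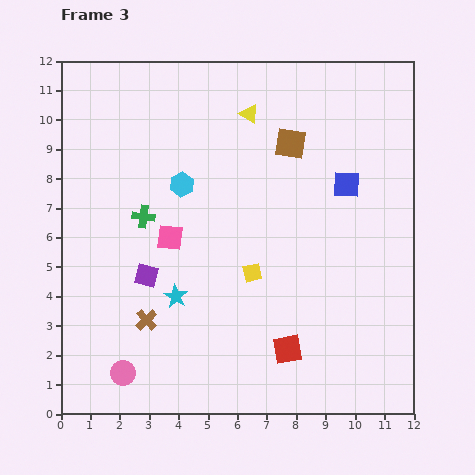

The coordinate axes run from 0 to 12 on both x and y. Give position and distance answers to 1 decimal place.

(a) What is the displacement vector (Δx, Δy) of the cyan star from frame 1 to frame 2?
(-1.3, 0.4)

The cyan star was at (6.4, 3.2) in frame 1 and (5.1, 3.6) in frame 2.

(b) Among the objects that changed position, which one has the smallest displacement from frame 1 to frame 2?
the brown square

(moved 0.6)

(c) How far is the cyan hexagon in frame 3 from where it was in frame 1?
3.4

The cyan hexagon moved from (7.2, 9.2) to (4.1, 7.8), a distance of √(3.1² + 1.4²) ≈ 3.4.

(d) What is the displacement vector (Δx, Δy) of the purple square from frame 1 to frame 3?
(0.0, -3.3)

The purple square was at (2.9, 8.0) in frame 1 and (2.9, 4.7) in frame 3.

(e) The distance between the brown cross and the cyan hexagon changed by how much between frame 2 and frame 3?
-2.5

Distance in frame 2: 7.3. Distance in frame 3: 4.8.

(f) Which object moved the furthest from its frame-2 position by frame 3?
the pink square

(moved 4.3; next 2.3)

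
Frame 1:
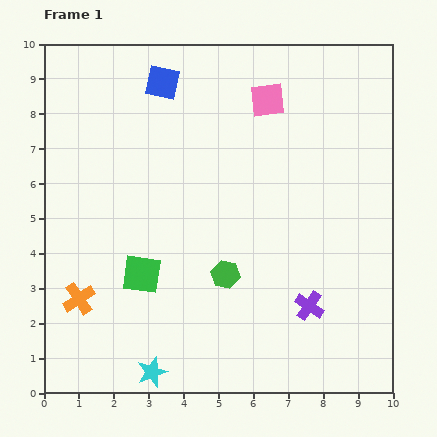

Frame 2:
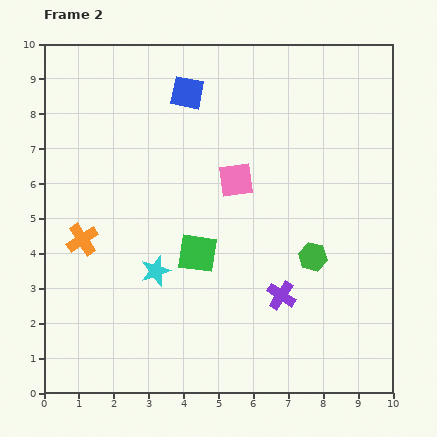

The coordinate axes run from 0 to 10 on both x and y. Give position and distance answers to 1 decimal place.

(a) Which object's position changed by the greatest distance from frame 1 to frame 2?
the cyan star

(moved 2.9; next 2.5)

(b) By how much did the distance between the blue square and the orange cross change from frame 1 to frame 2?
-1.4

Distance in frame 1: 6.6. Distance in frame 2: 5.2.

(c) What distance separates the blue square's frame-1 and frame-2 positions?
0.8

The blue square moved from (3.4, 8.9) to (4.1, 8.6), a distance of √(0.7² + 0.3²) ≈ 0.8.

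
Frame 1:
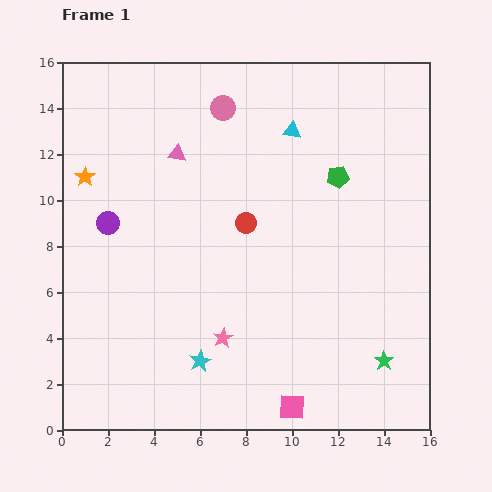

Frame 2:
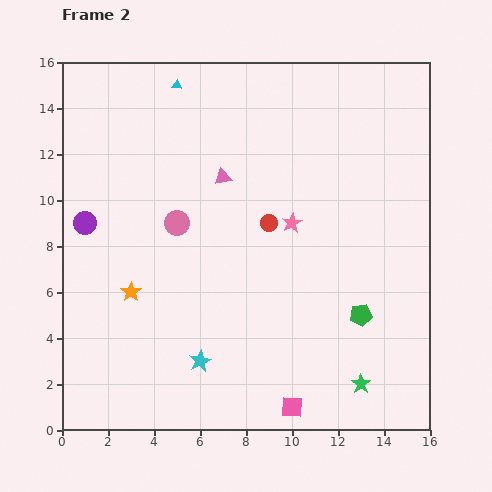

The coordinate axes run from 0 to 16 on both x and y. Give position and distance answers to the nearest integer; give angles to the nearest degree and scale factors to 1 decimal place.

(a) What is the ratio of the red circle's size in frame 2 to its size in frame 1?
0.8×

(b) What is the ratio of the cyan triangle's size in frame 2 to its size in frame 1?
0.6×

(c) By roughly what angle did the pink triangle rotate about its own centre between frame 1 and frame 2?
21° counter-clockwise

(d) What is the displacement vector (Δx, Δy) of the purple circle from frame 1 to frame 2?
(-1, 0)

The purple circle was at (2, 9) in frame 1 and (1, 9) in frame 2.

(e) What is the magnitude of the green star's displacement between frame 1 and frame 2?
1

The green star moved from (14, 3) to (13, 2), a distance of √(1² + 1²) ≈ 1.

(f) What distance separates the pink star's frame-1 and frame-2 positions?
6

The pink star moved from (7, 4) to (10, 9), a distance of √(3² + 5²) ≈ 6.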